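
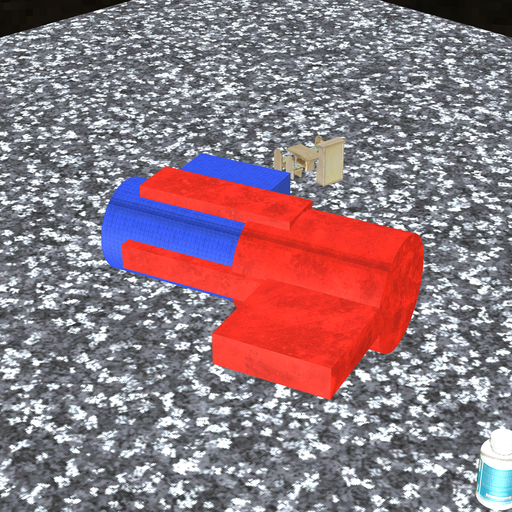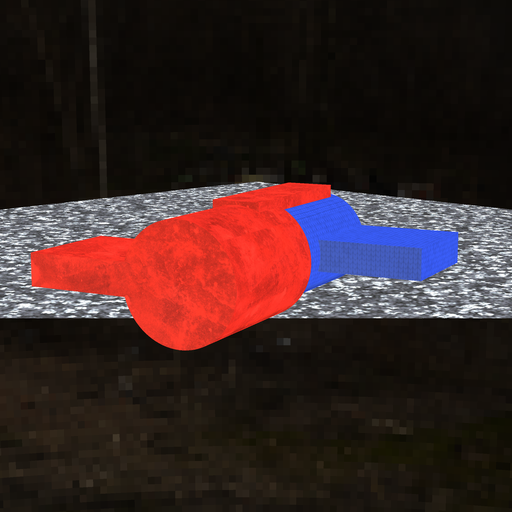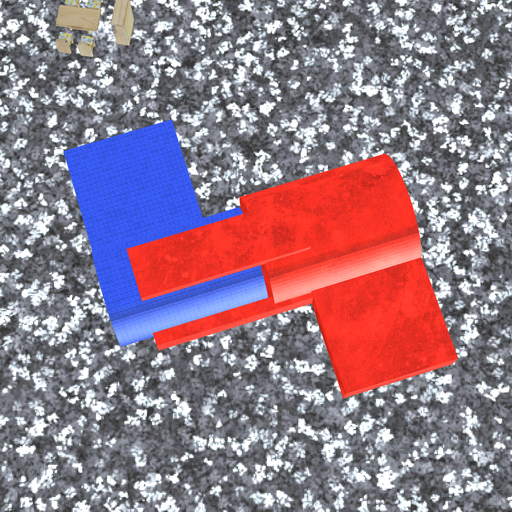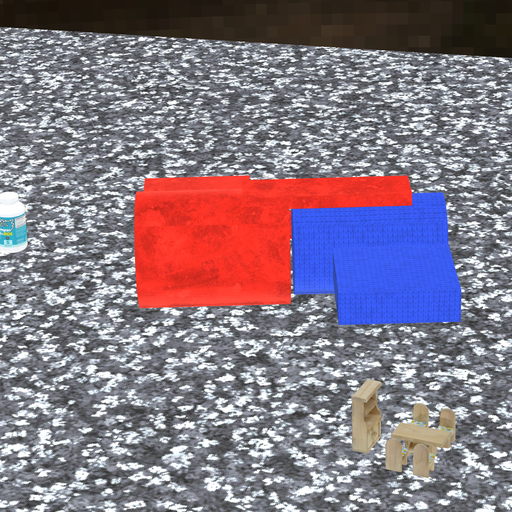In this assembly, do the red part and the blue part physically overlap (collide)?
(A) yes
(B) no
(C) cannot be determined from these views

(B) no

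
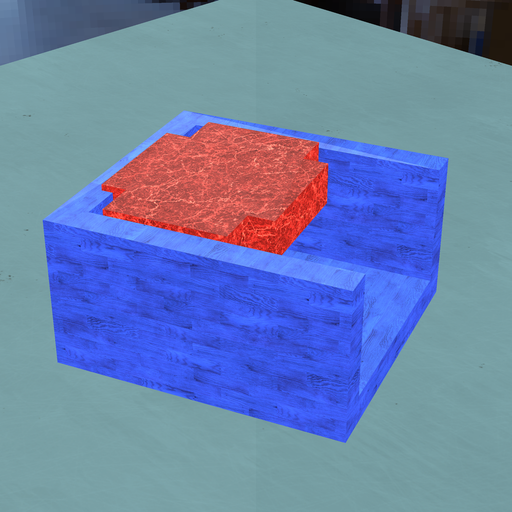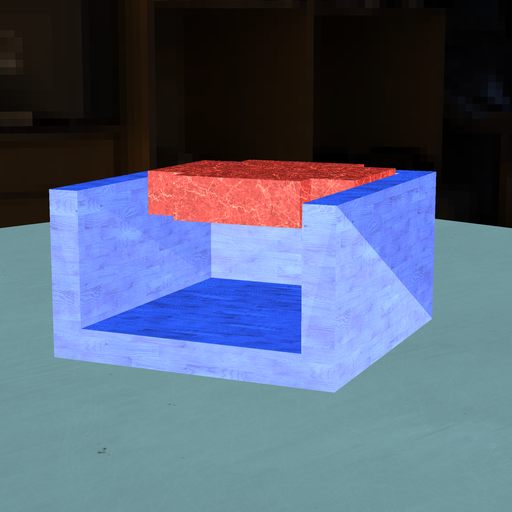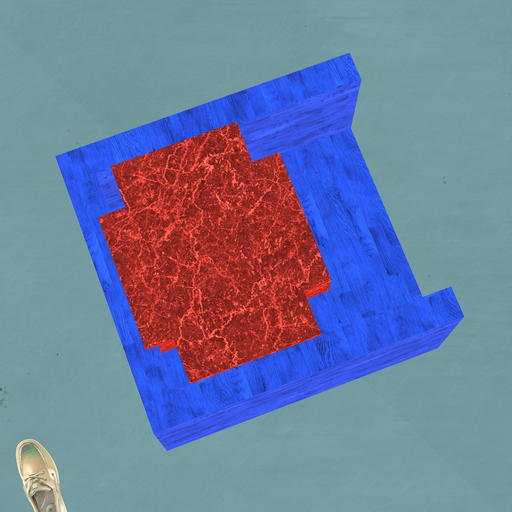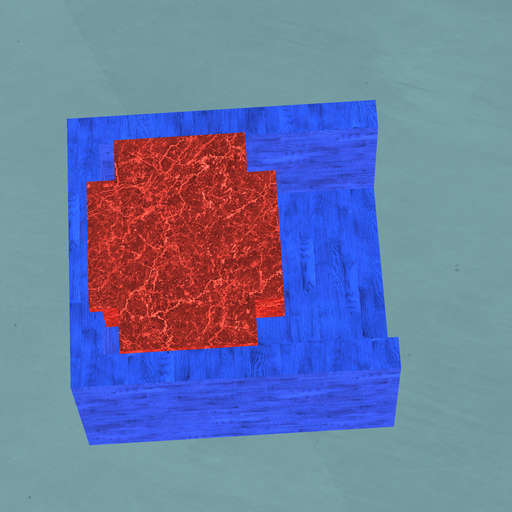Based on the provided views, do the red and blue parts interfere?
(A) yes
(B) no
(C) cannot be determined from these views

(A) yes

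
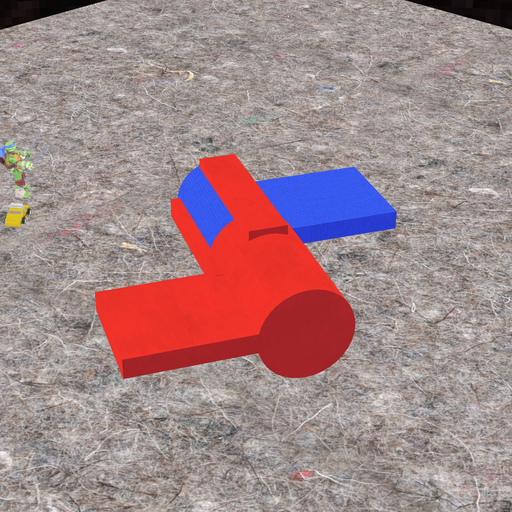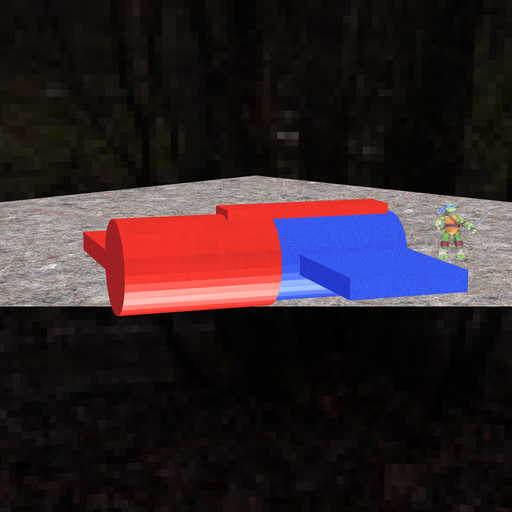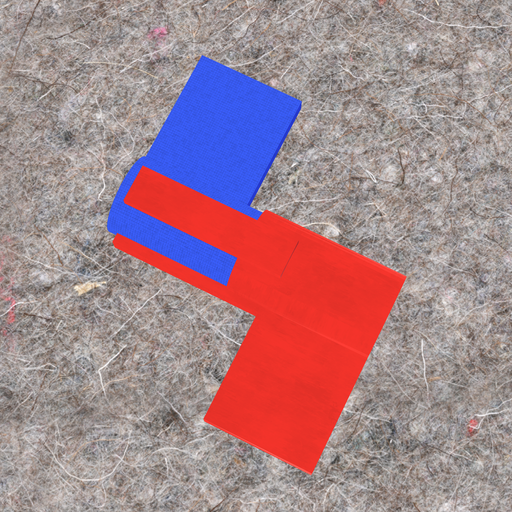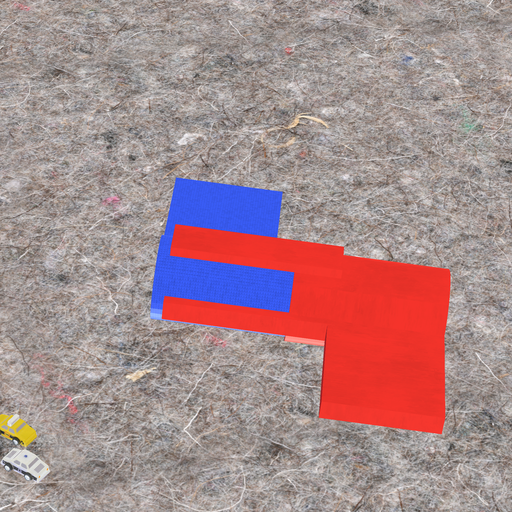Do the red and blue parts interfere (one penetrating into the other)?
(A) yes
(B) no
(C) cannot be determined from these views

(A) yes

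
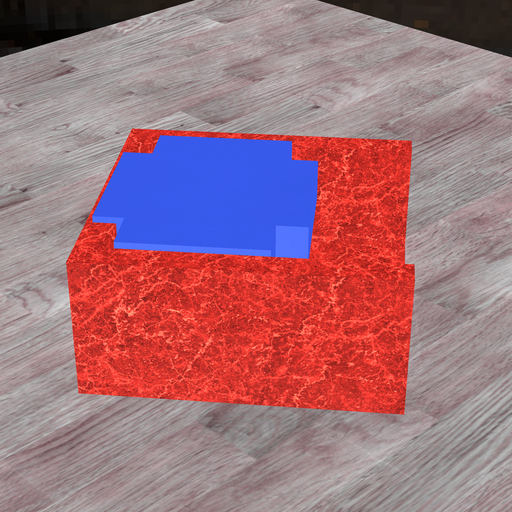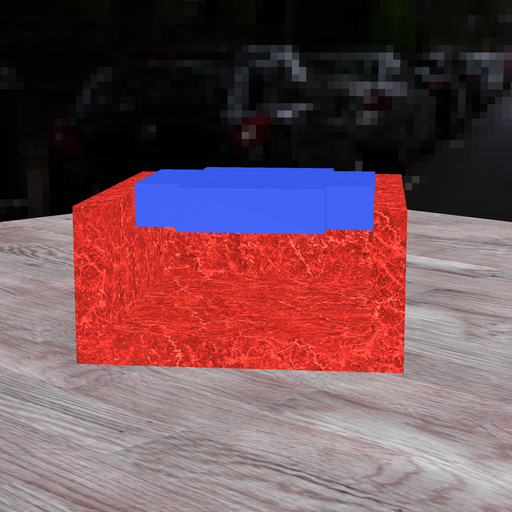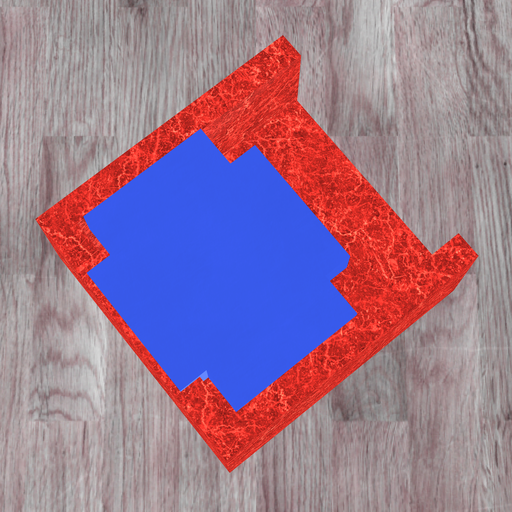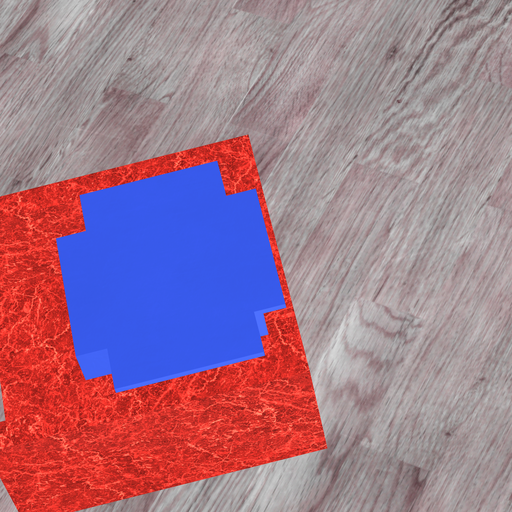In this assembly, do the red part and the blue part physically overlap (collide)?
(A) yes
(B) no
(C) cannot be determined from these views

(A) yes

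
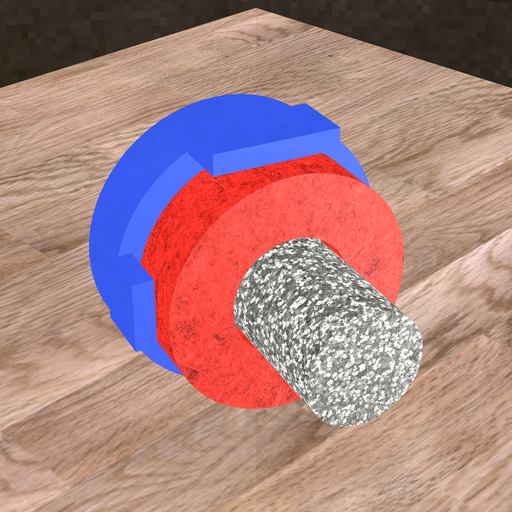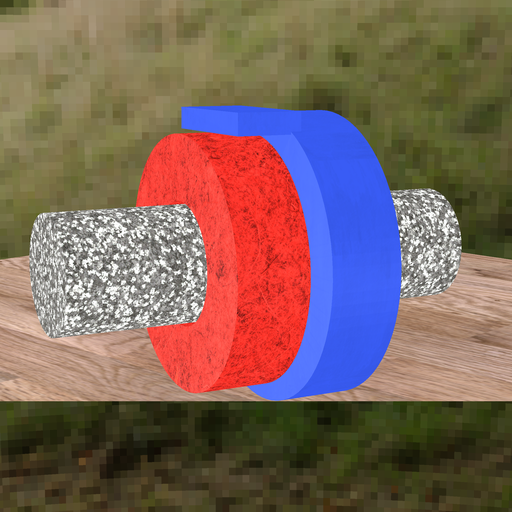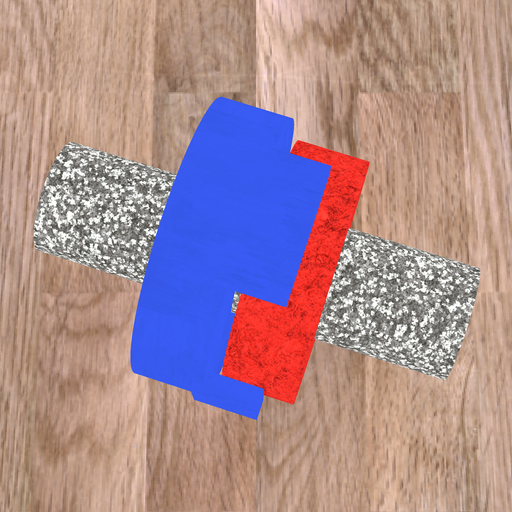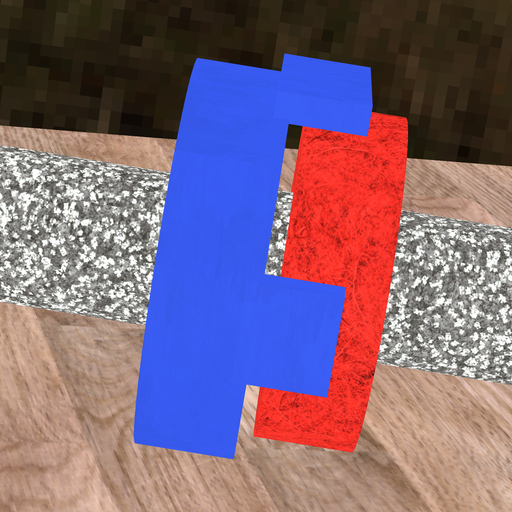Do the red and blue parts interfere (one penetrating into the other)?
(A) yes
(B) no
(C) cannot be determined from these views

(B) no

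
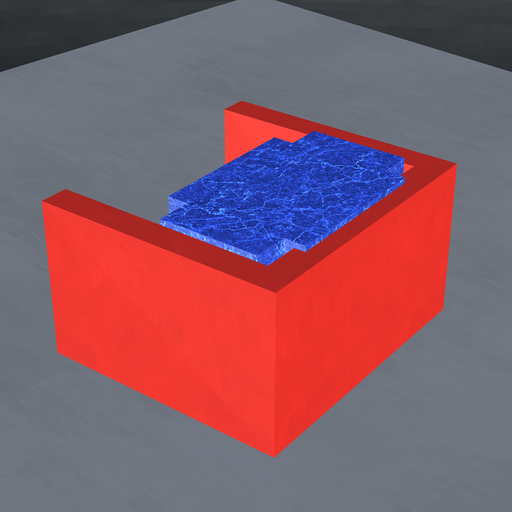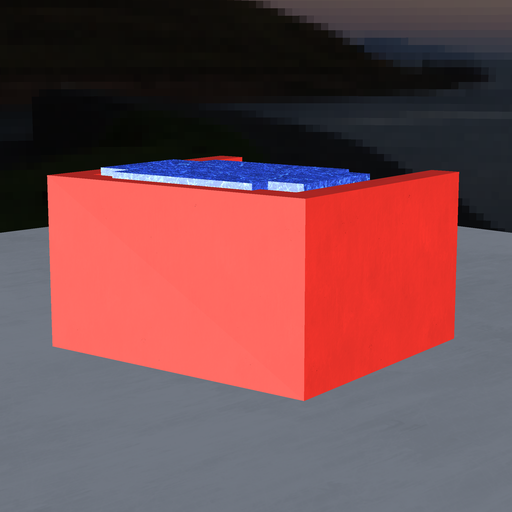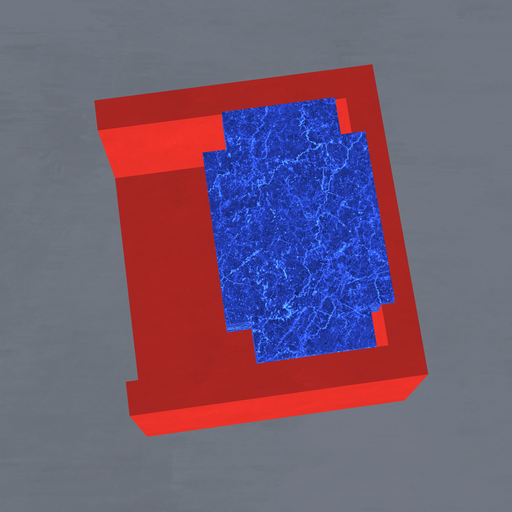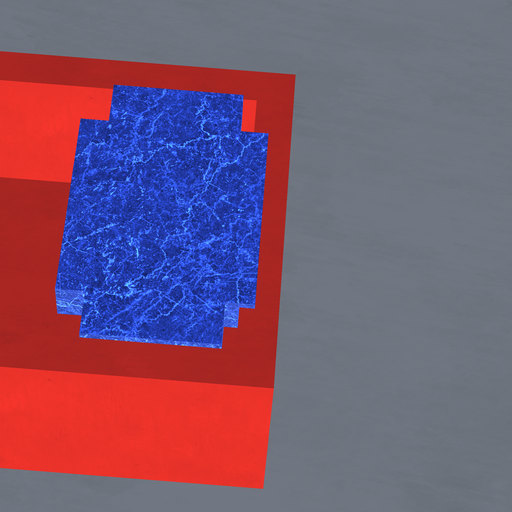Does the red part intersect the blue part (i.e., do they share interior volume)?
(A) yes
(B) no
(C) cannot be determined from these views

(A) yes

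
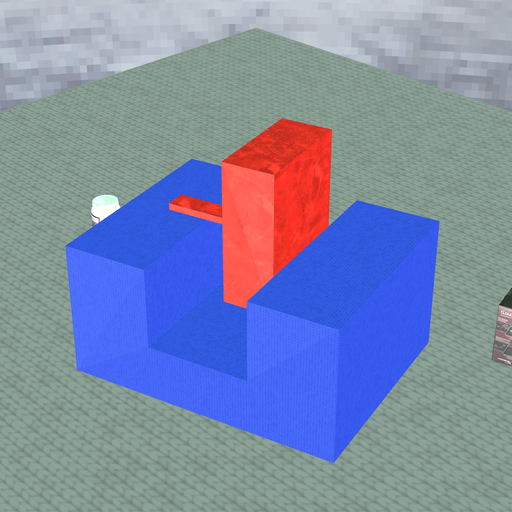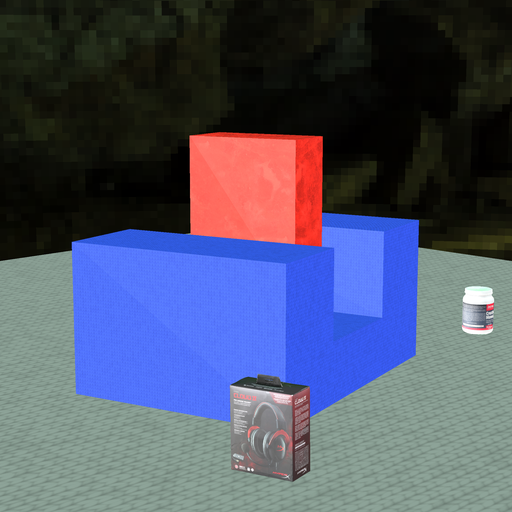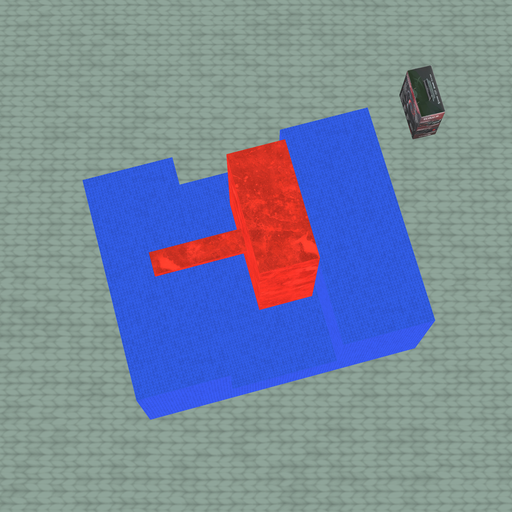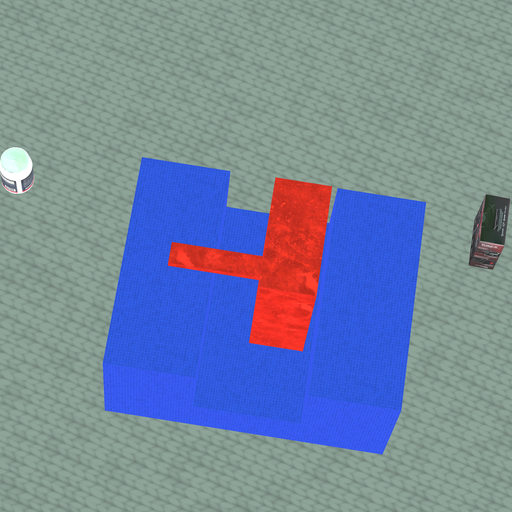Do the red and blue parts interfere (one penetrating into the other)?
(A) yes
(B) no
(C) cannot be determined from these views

(B) no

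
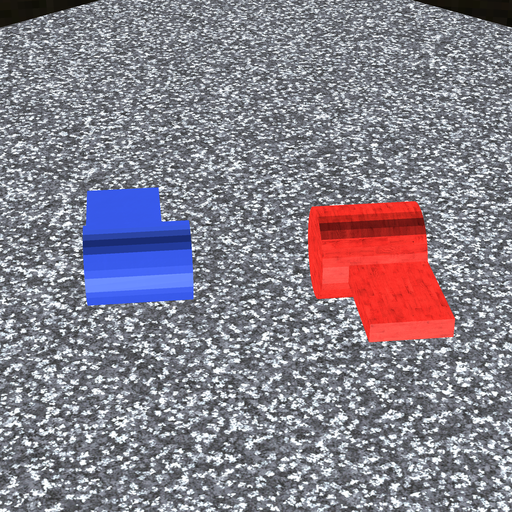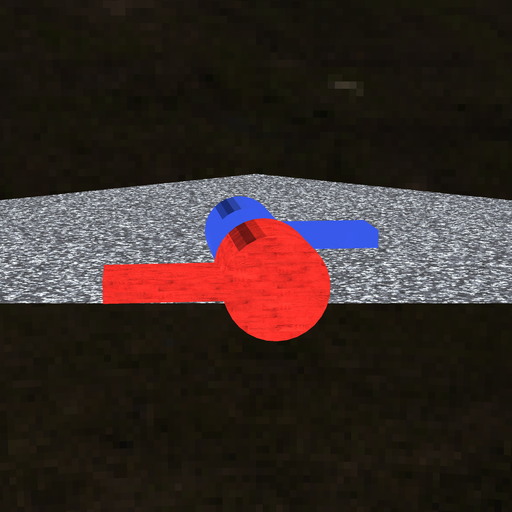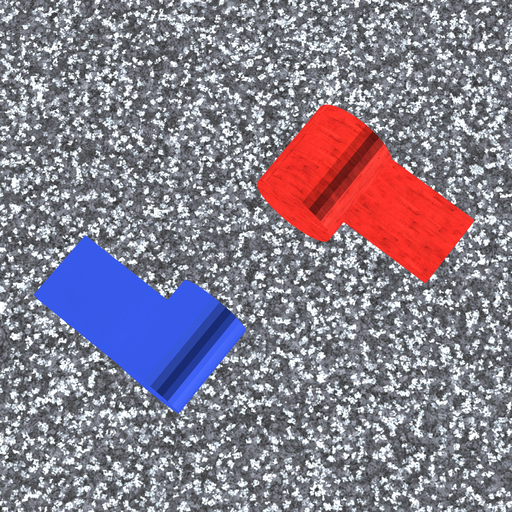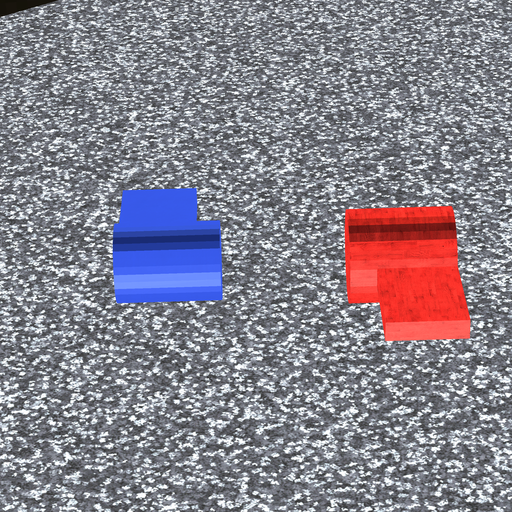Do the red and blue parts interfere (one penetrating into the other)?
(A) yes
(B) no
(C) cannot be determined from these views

(B) no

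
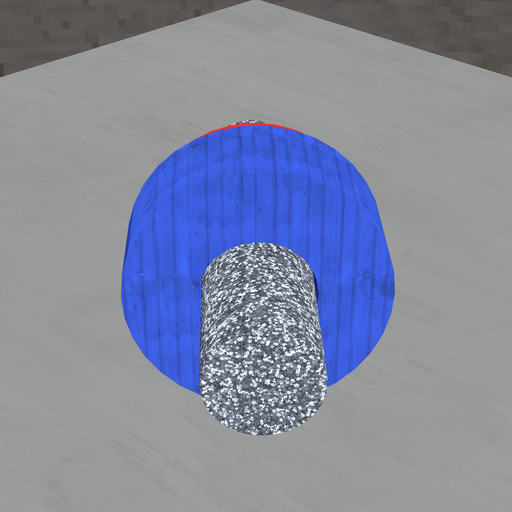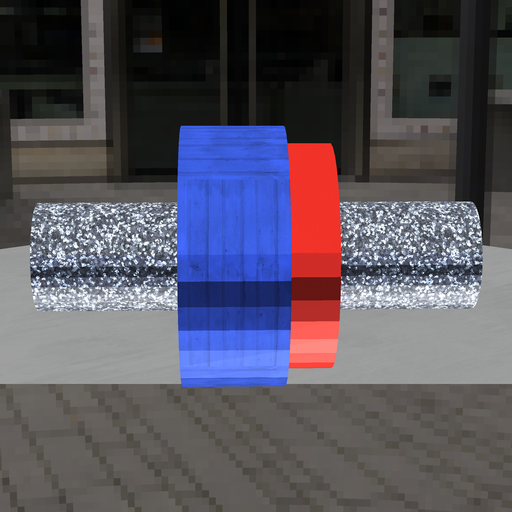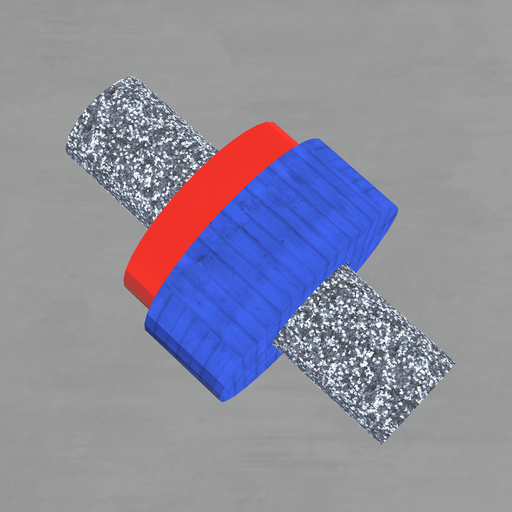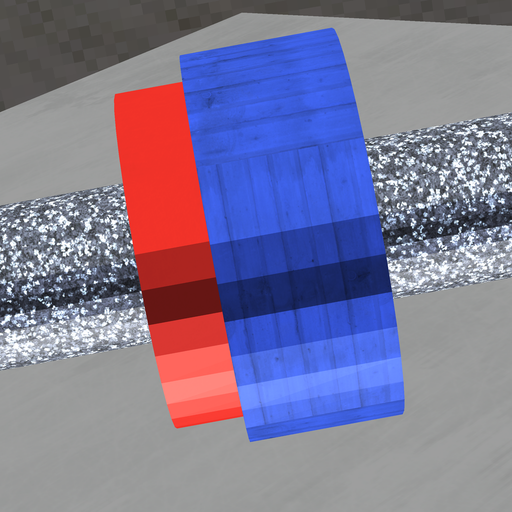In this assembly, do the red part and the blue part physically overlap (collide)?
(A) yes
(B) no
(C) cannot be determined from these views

(A) yes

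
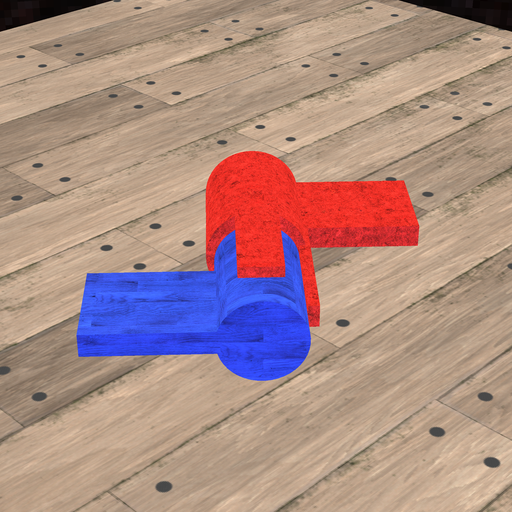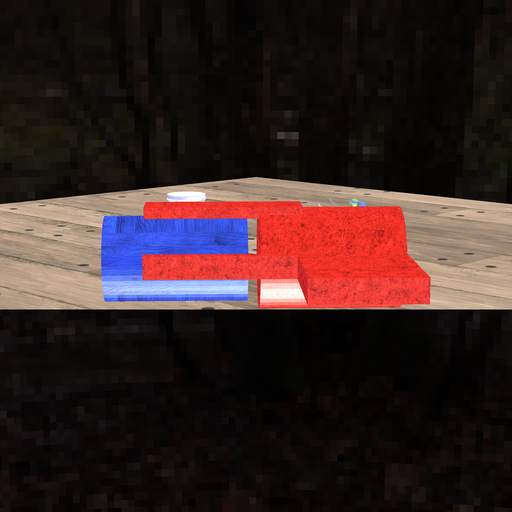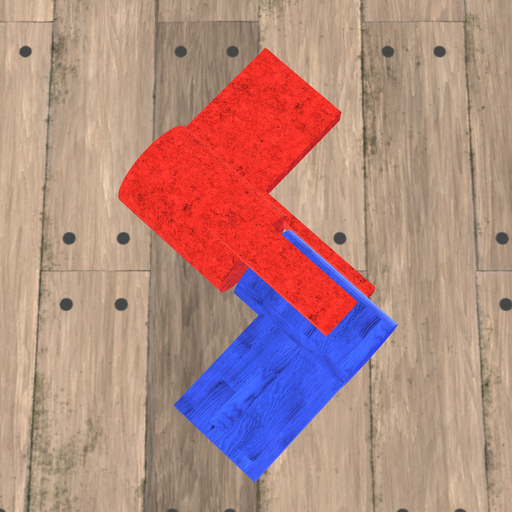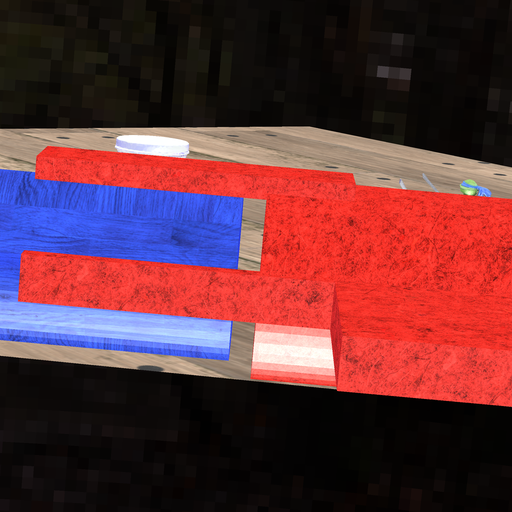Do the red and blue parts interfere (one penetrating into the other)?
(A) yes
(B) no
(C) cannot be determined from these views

(B) no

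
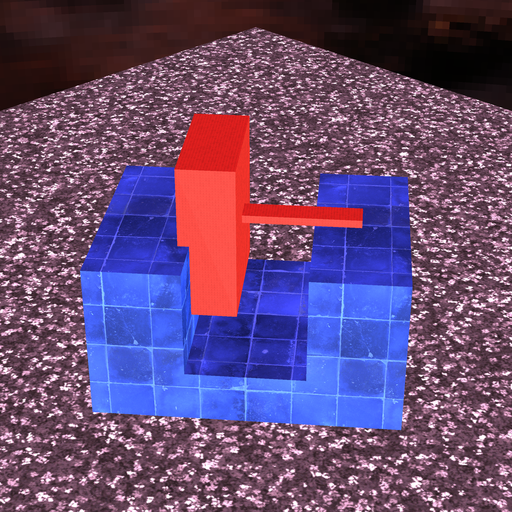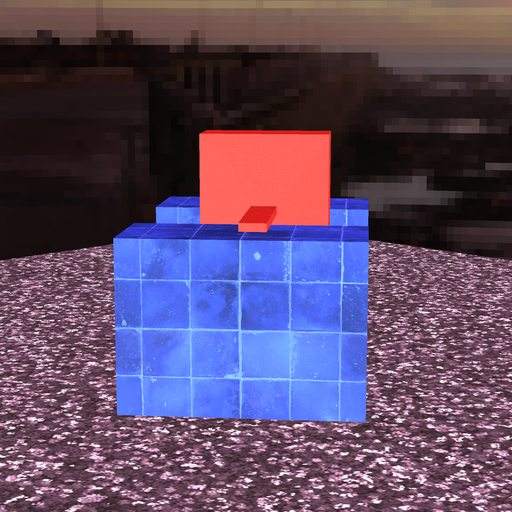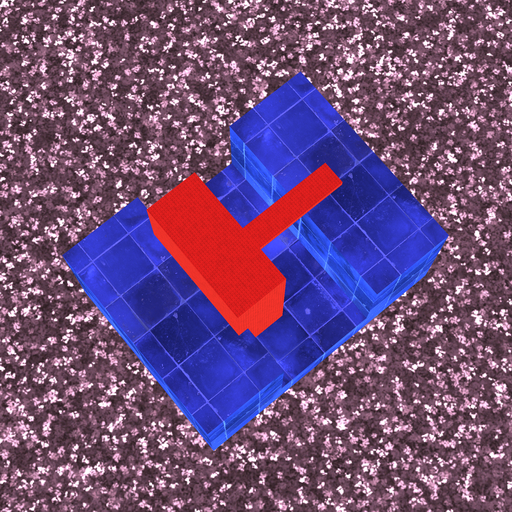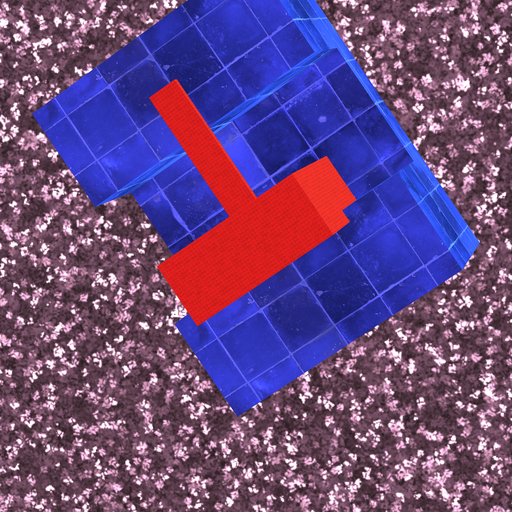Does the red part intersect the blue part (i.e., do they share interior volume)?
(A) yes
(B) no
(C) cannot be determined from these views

(A) yes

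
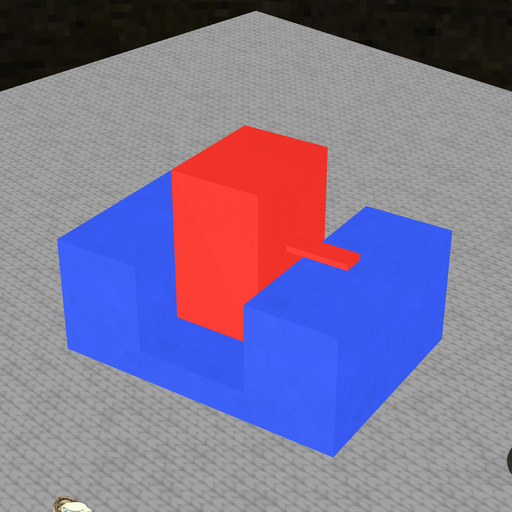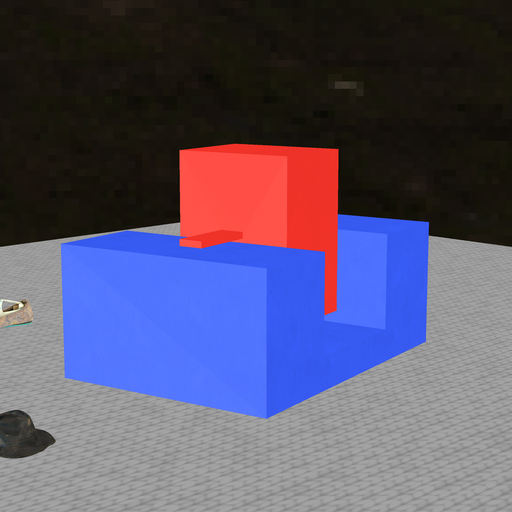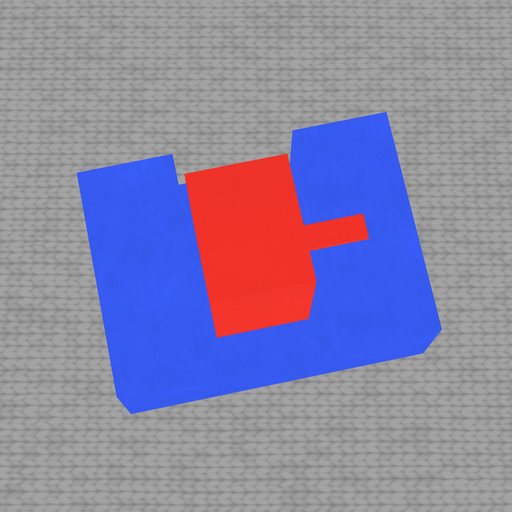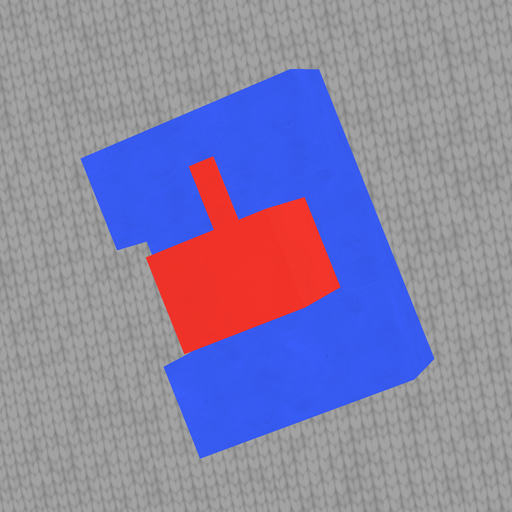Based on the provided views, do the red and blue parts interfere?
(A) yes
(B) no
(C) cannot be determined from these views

(B) no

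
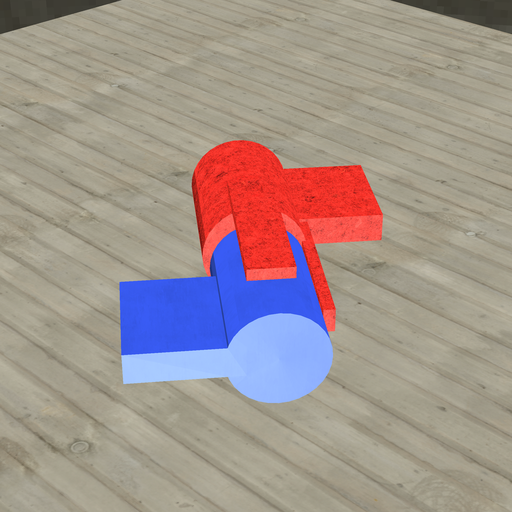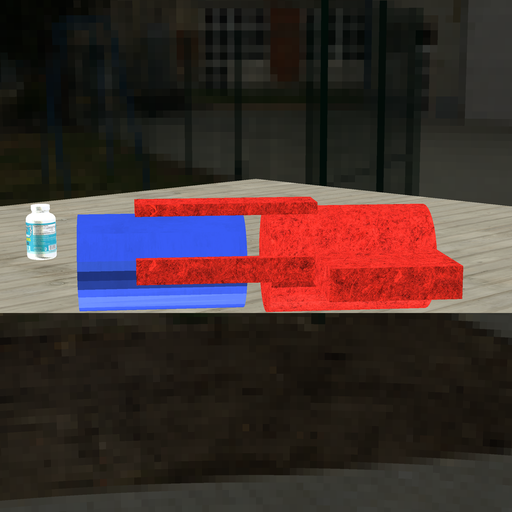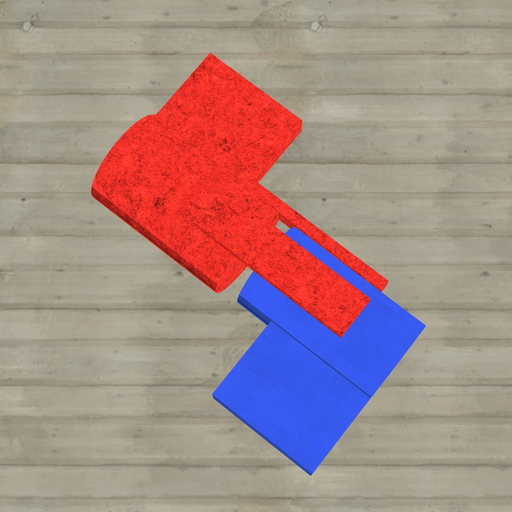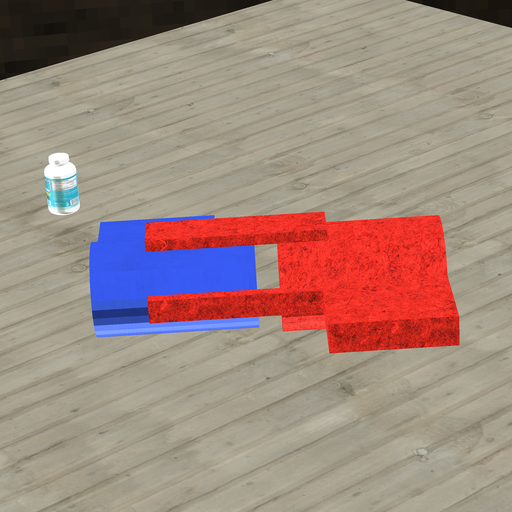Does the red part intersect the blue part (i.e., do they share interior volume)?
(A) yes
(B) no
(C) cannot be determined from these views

(B) no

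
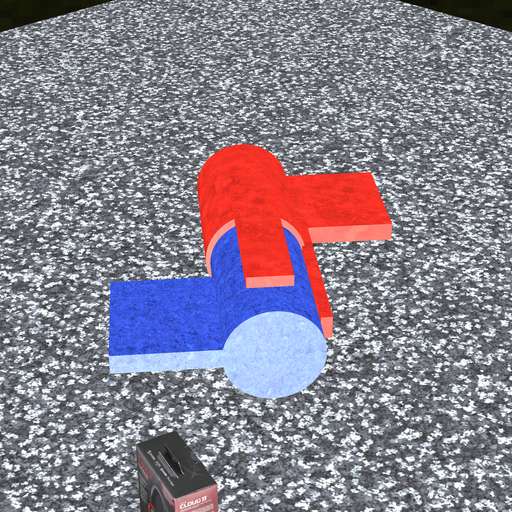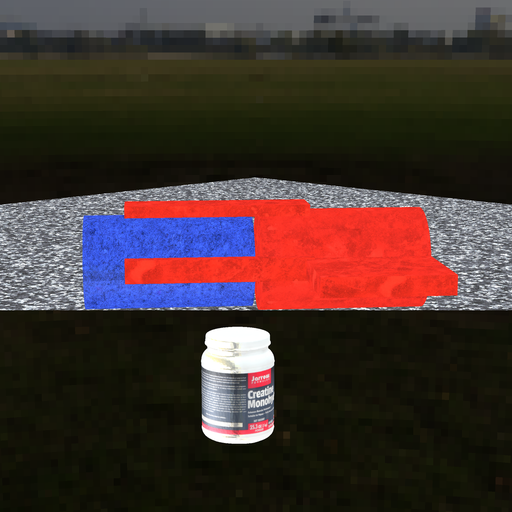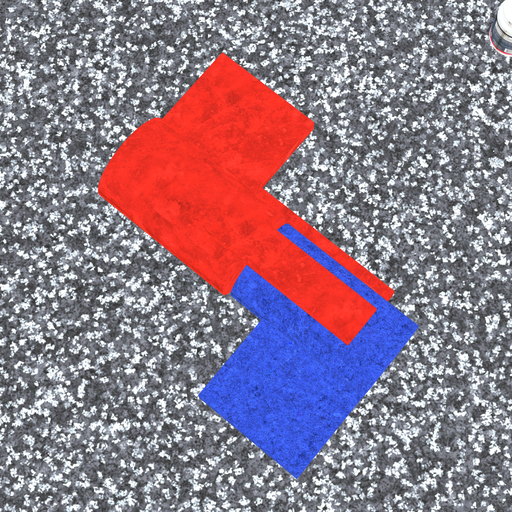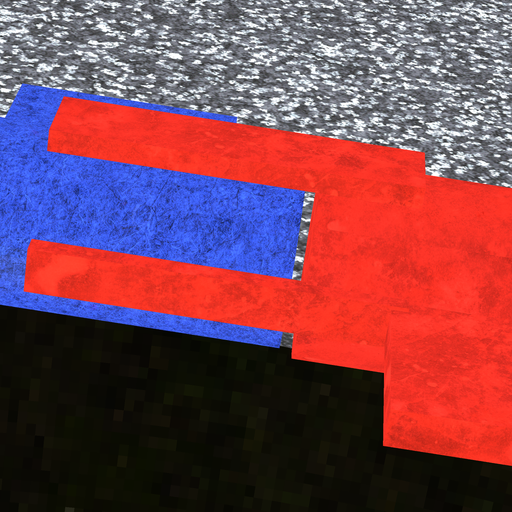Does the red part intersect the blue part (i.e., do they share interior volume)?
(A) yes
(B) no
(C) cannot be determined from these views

(B) no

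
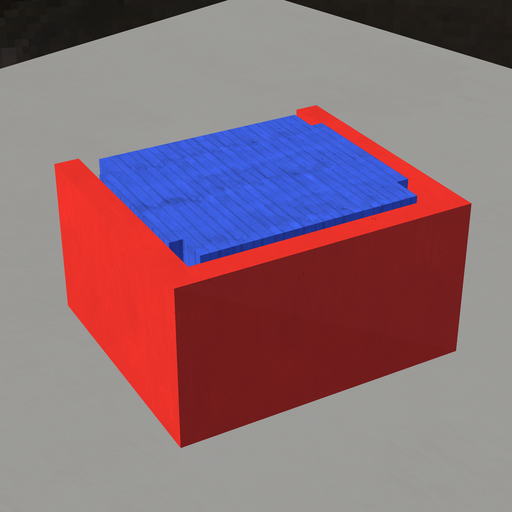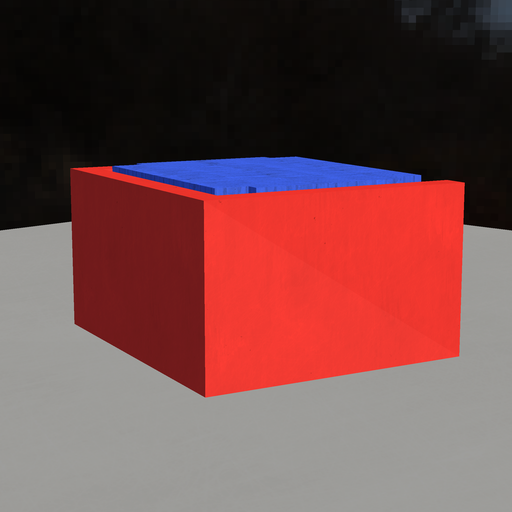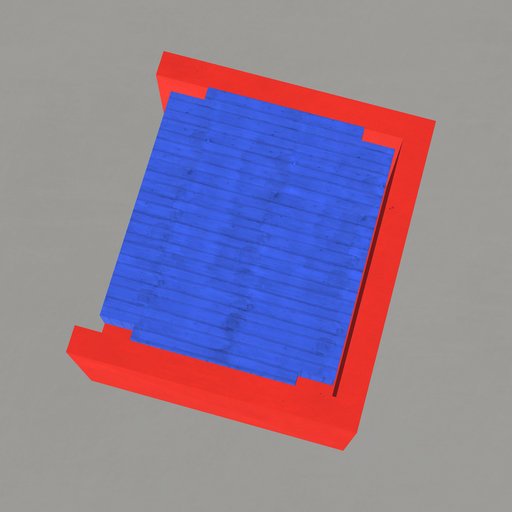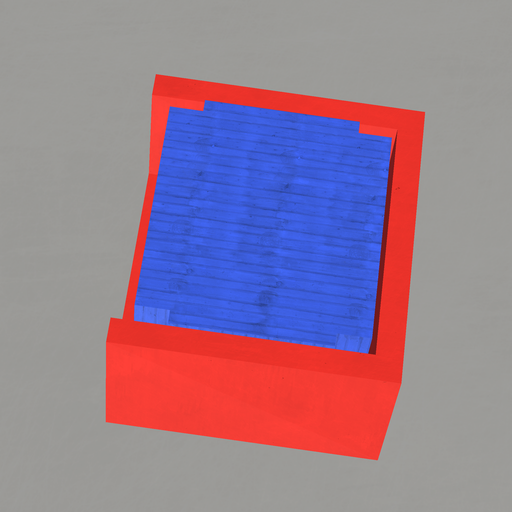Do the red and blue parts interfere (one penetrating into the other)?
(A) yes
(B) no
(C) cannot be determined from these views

(B) no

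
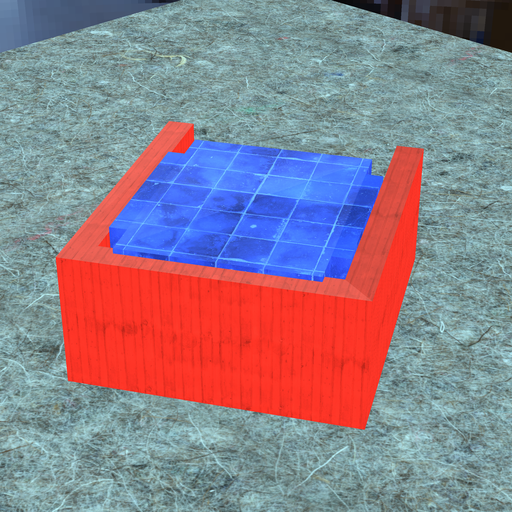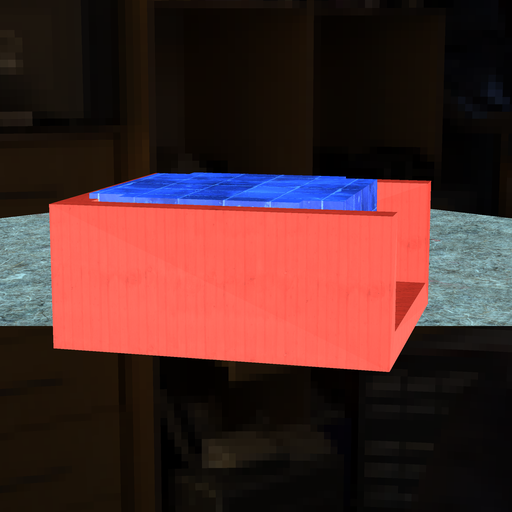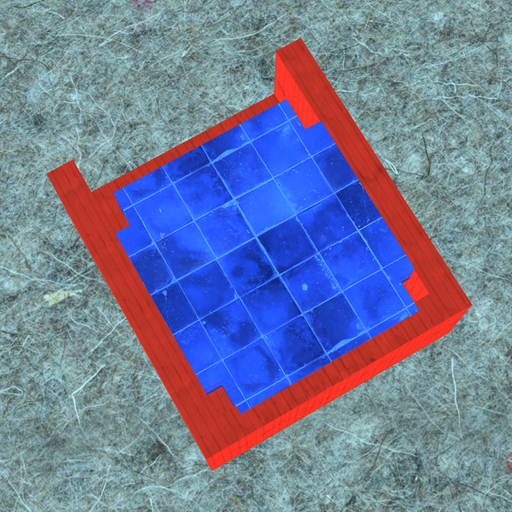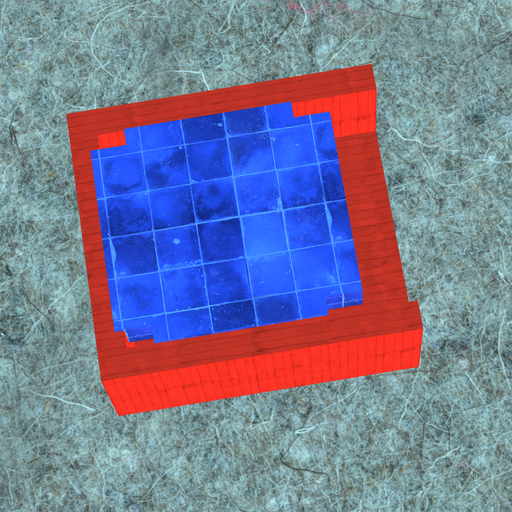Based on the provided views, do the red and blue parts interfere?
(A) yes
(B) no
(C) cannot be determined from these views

(A) yes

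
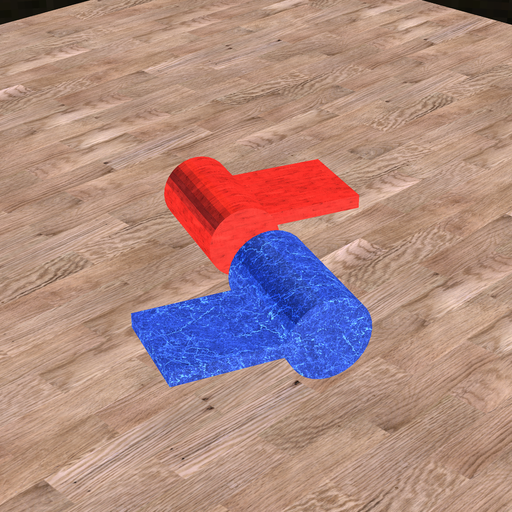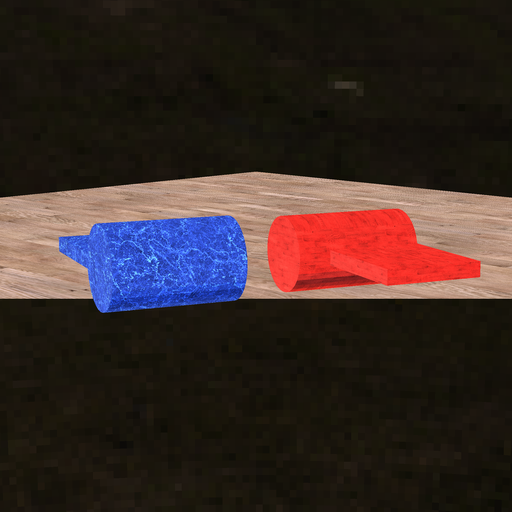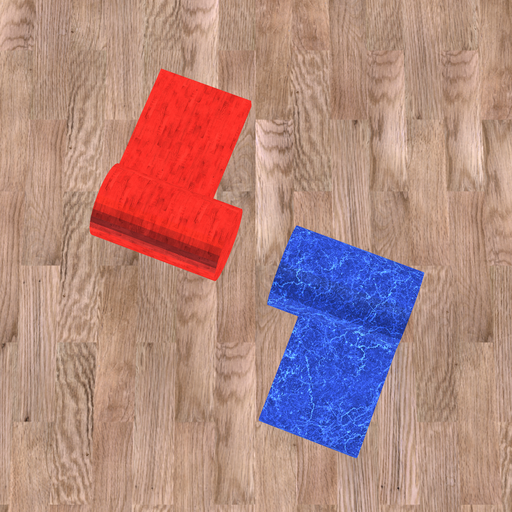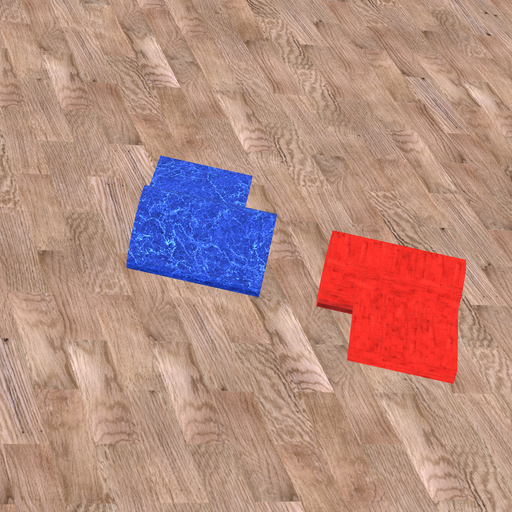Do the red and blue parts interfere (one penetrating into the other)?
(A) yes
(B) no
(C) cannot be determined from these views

(B) no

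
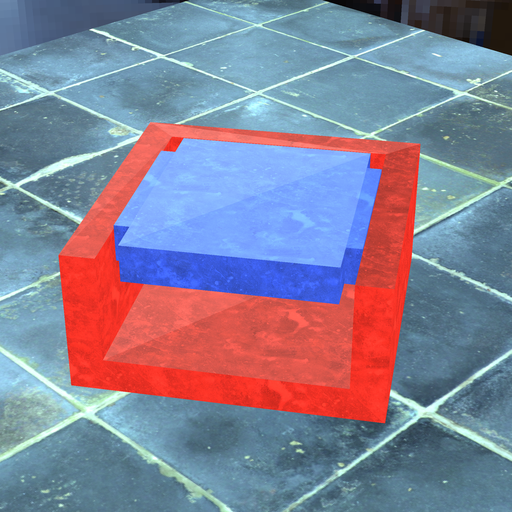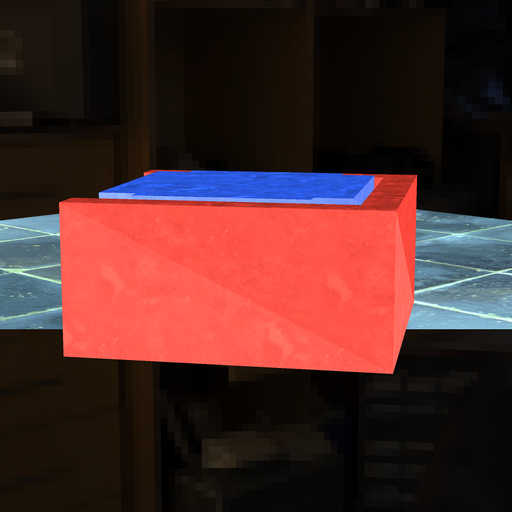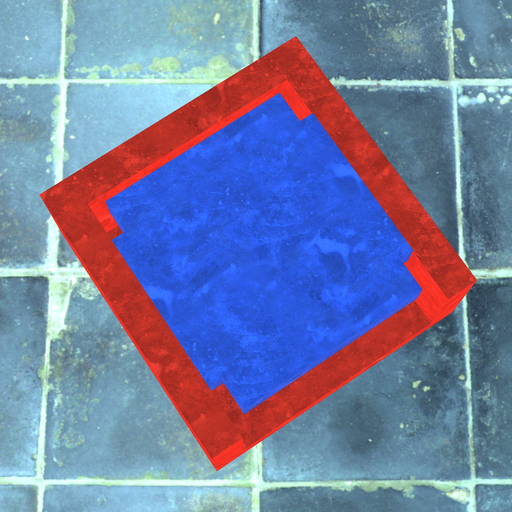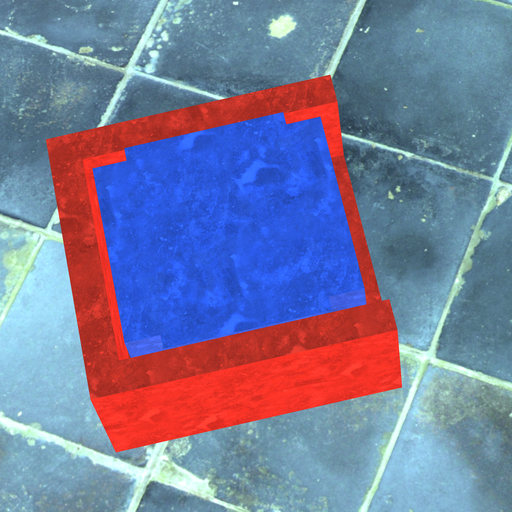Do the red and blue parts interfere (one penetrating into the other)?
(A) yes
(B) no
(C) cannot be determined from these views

(B) no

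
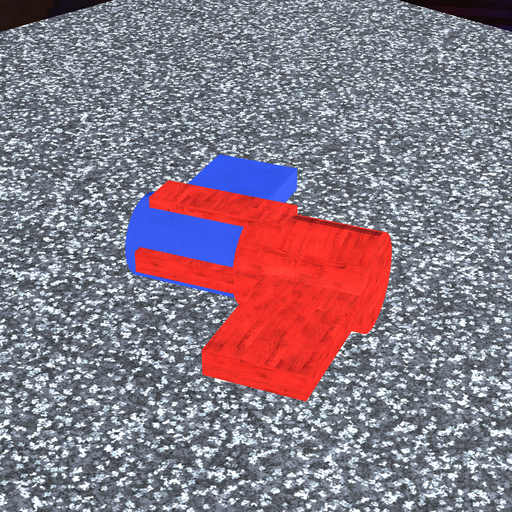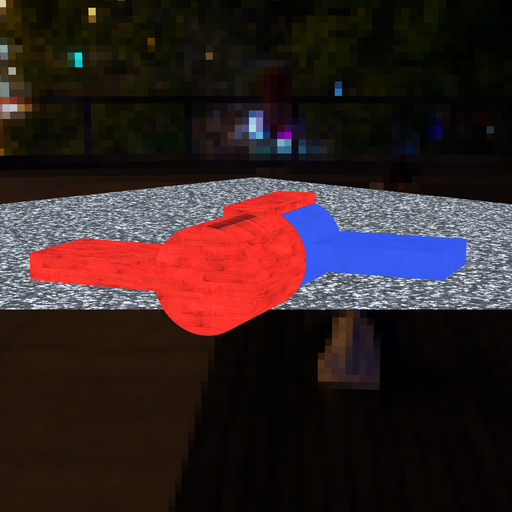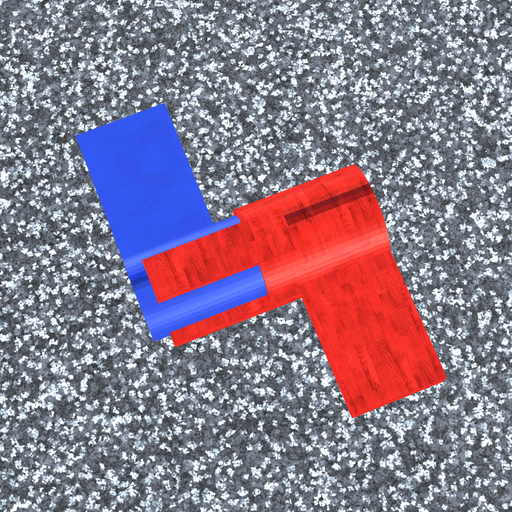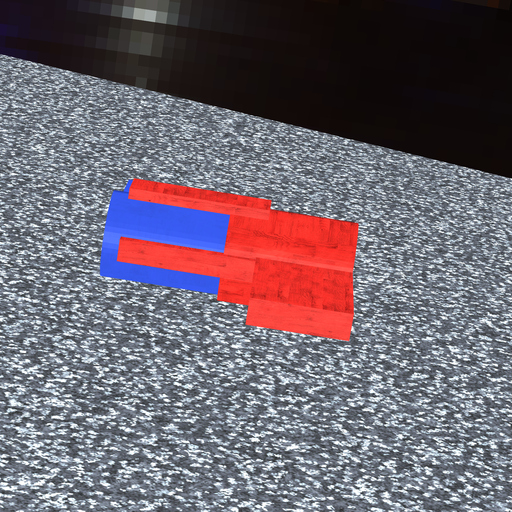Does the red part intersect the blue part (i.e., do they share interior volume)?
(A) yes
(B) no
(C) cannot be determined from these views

(A) yes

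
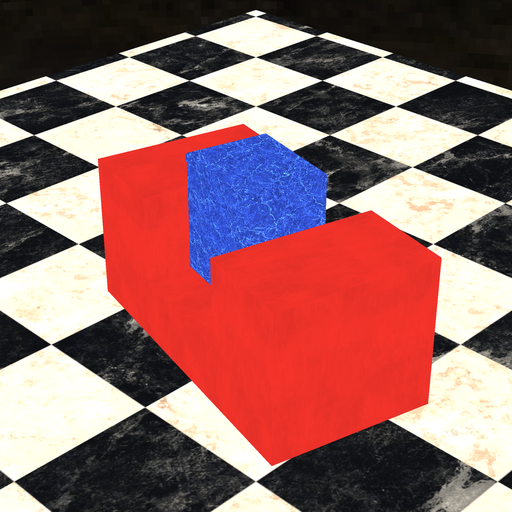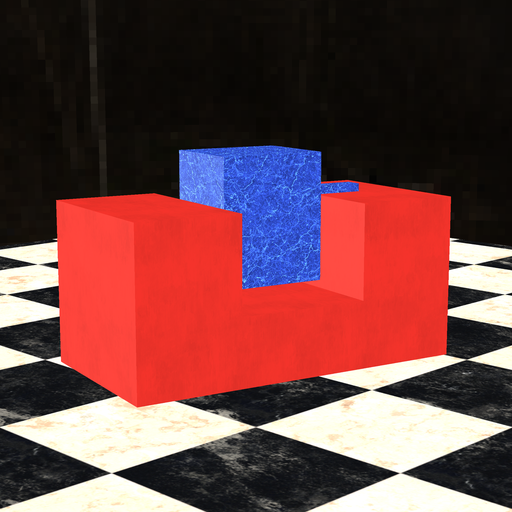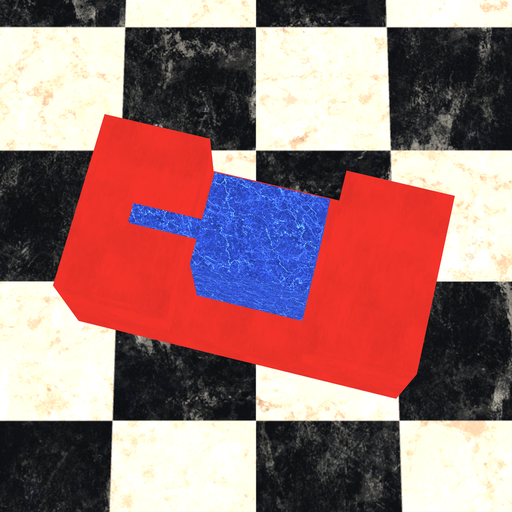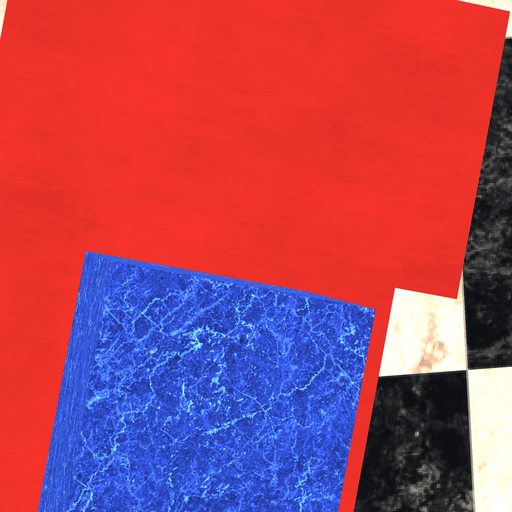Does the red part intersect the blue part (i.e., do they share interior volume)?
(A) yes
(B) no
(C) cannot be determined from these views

(B) no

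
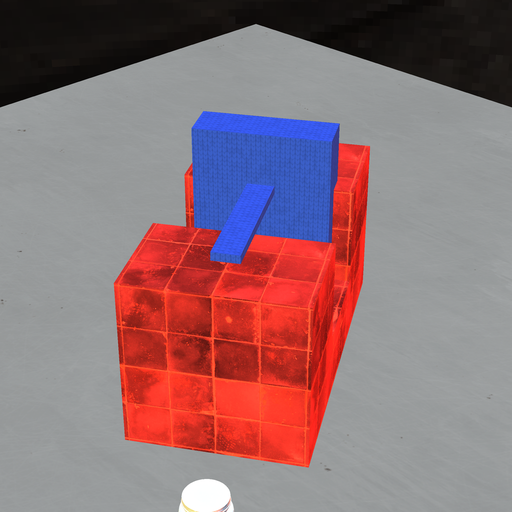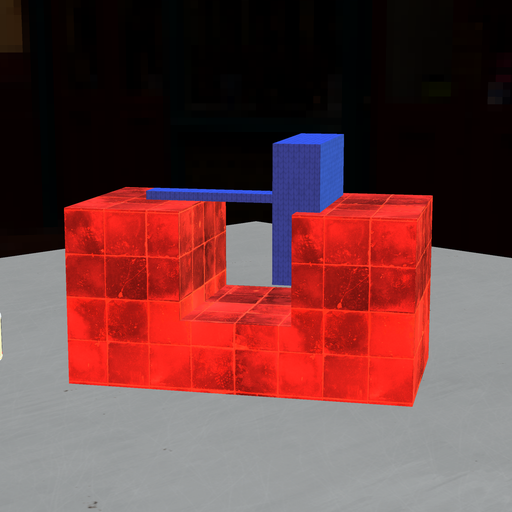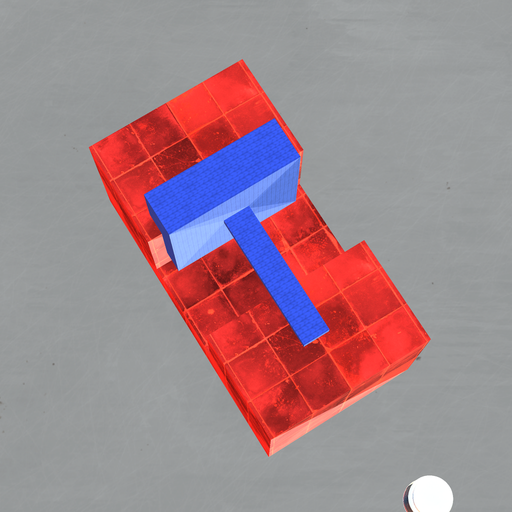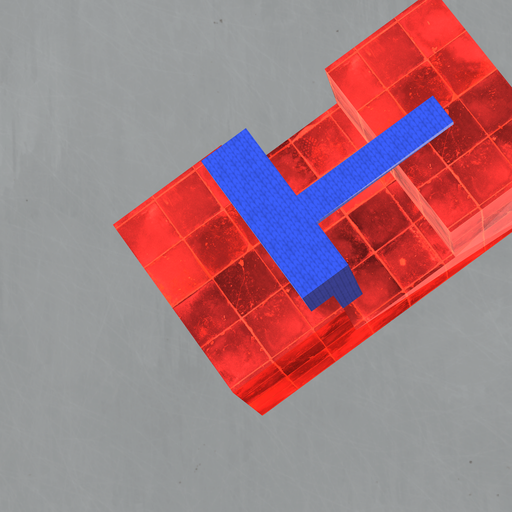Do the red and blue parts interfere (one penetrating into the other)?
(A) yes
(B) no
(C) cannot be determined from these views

(A) yes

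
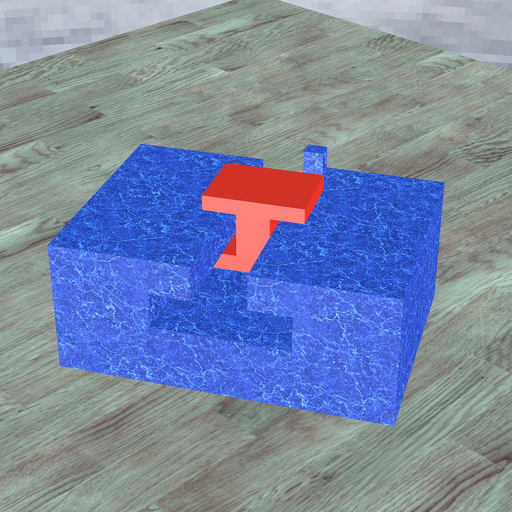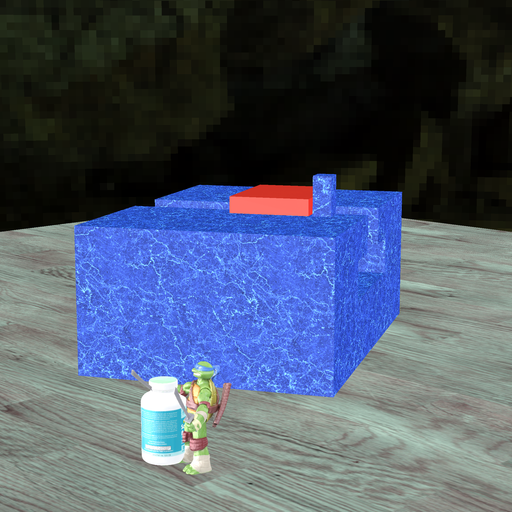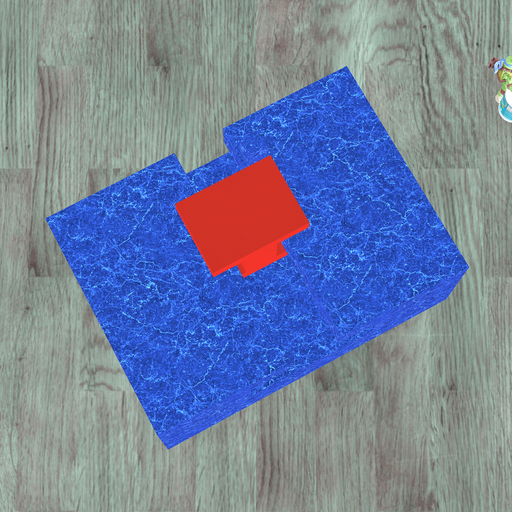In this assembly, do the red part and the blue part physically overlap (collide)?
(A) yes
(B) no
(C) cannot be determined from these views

(B) no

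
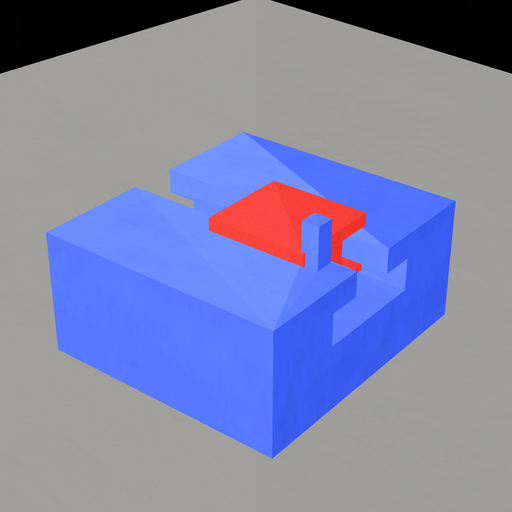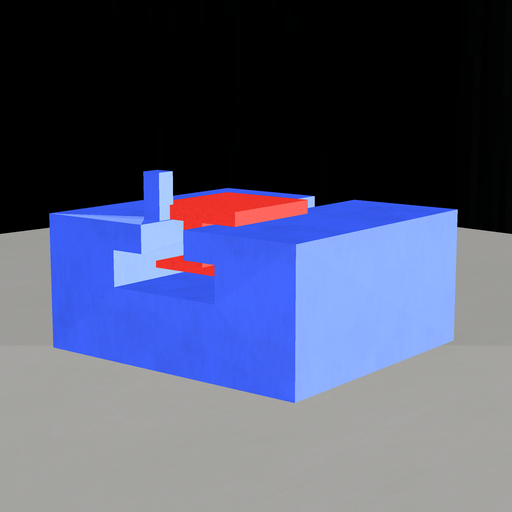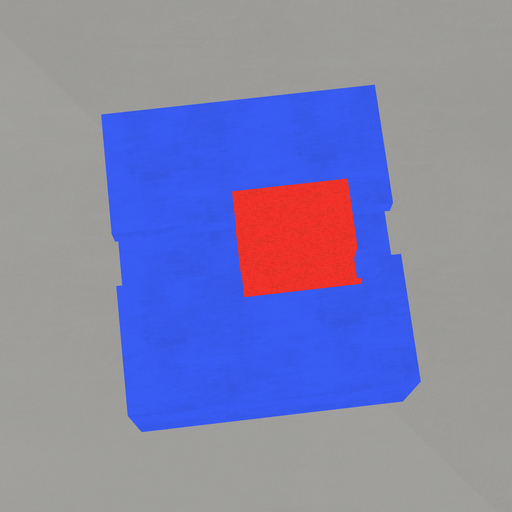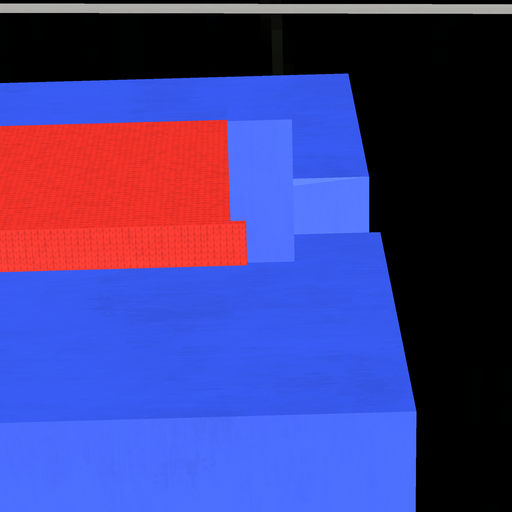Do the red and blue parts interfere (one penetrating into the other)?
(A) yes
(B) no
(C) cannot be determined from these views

(A) yes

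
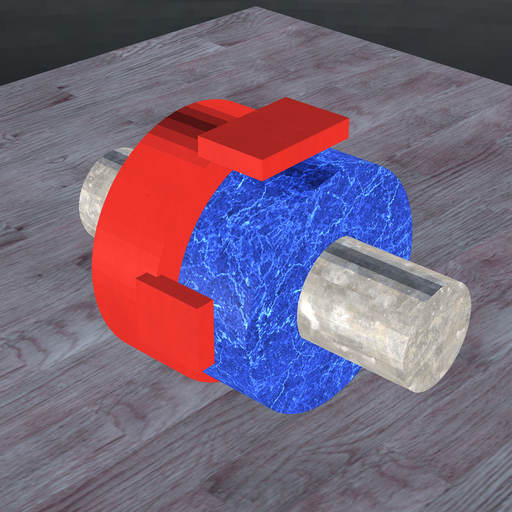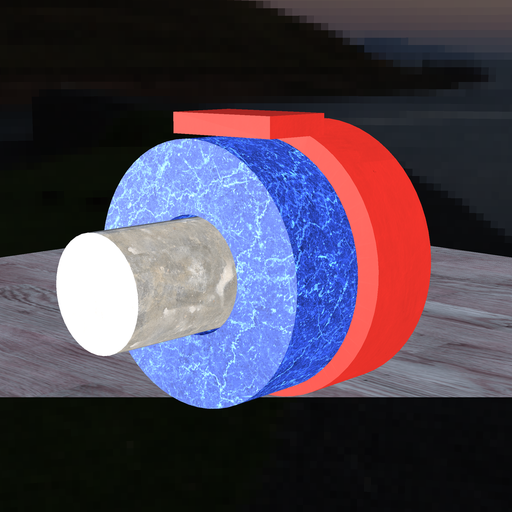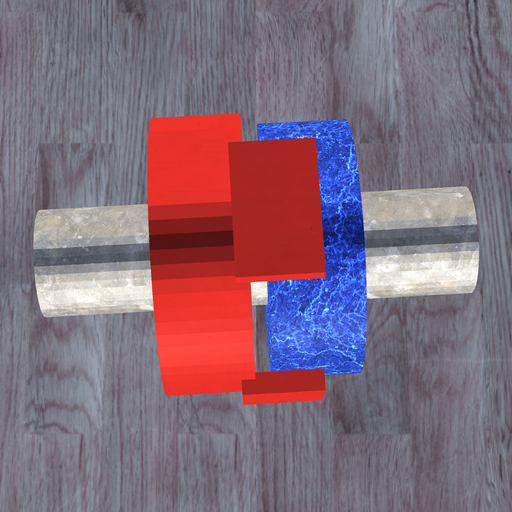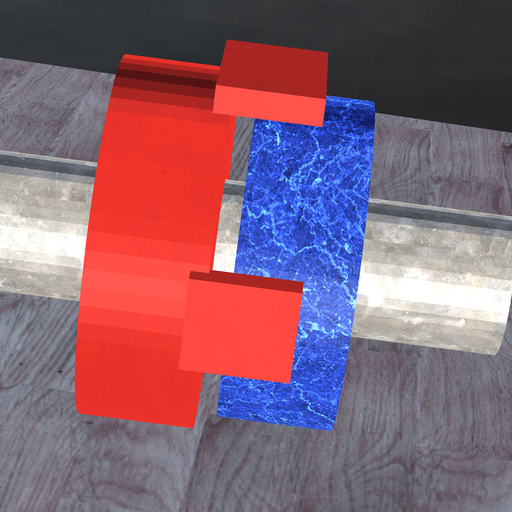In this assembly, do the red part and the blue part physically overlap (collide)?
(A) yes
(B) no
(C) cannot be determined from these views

(B) no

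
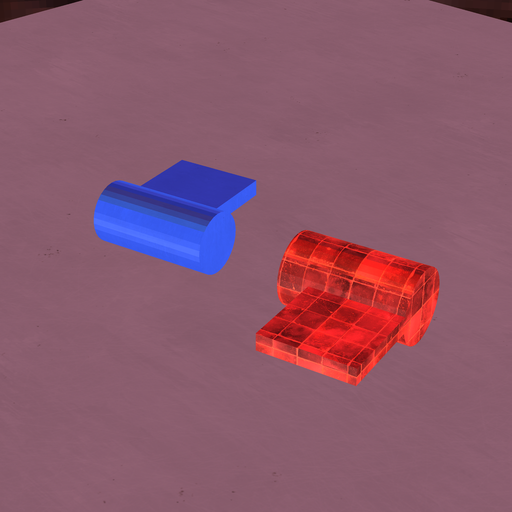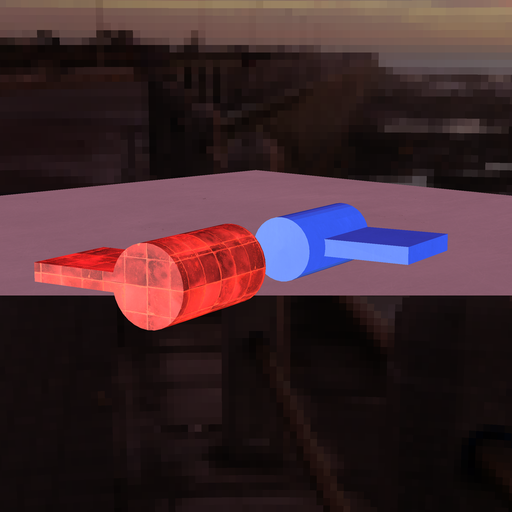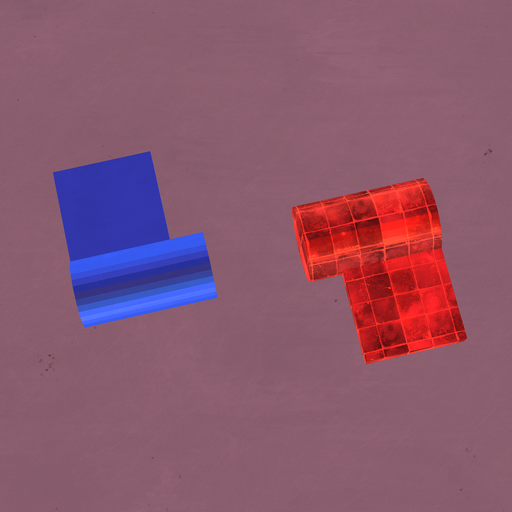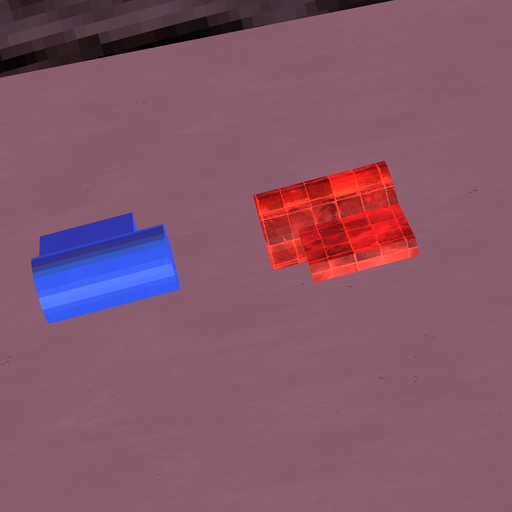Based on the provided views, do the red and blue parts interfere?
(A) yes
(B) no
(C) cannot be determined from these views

(B) no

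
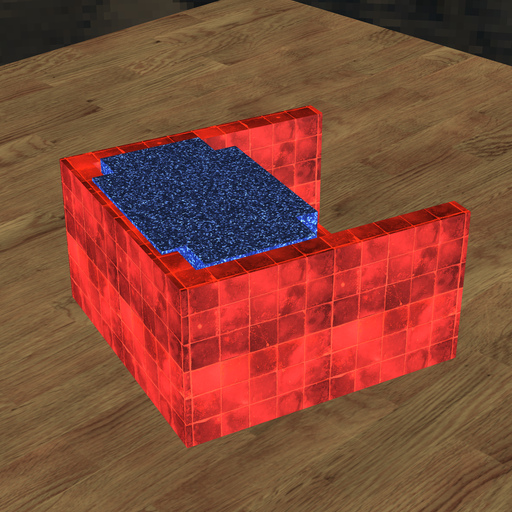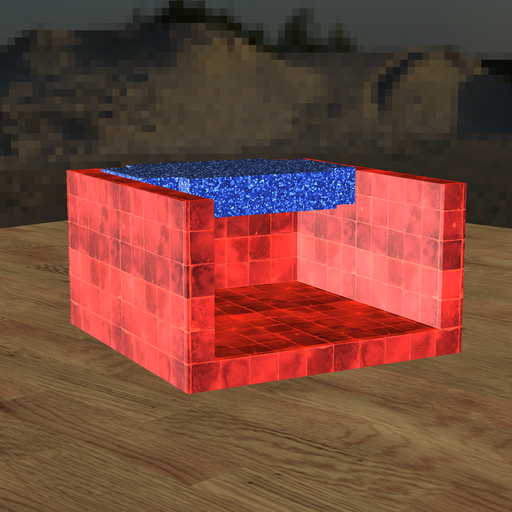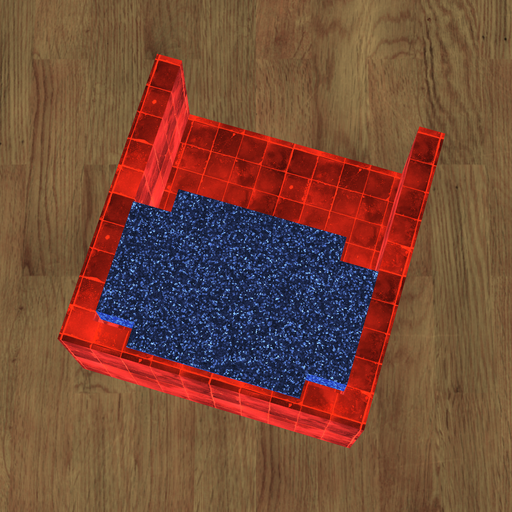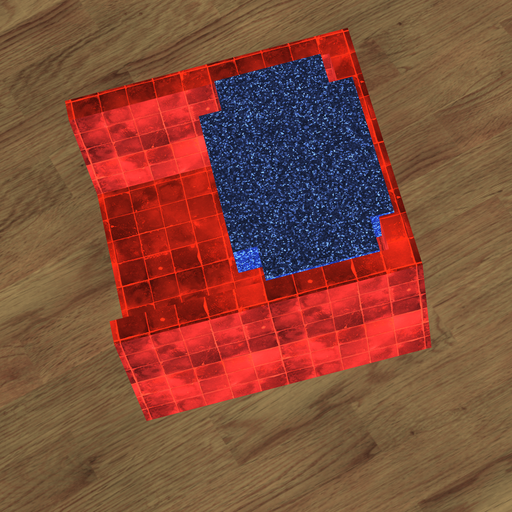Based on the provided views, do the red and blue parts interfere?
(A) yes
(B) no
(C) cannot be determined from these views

(A) yes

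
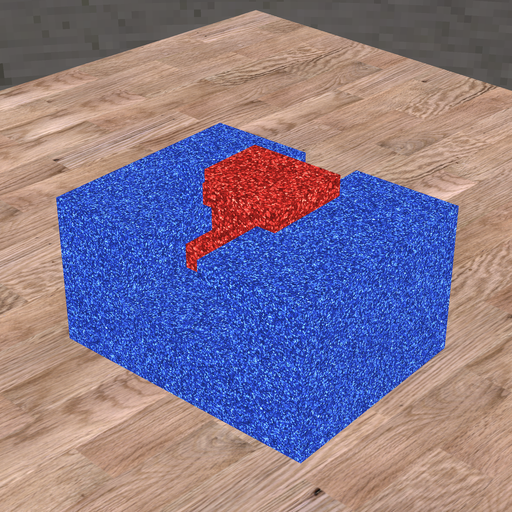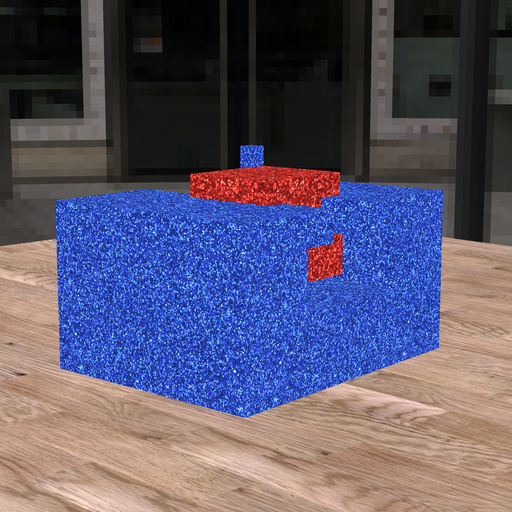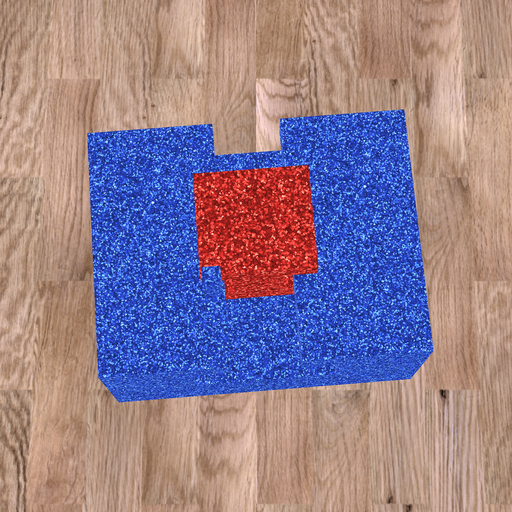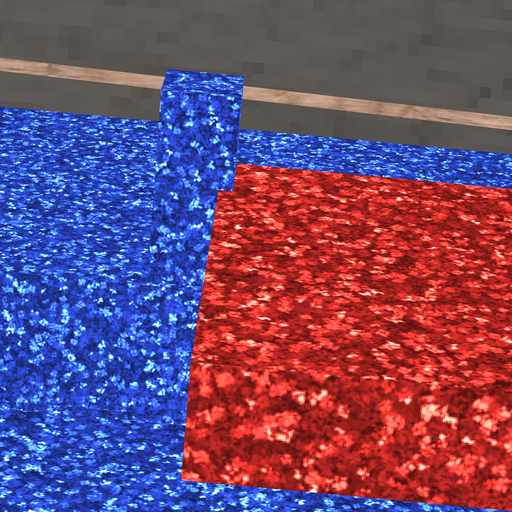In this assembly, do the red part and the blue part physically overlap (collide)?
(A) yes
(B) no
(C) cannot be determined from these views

(A) yes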